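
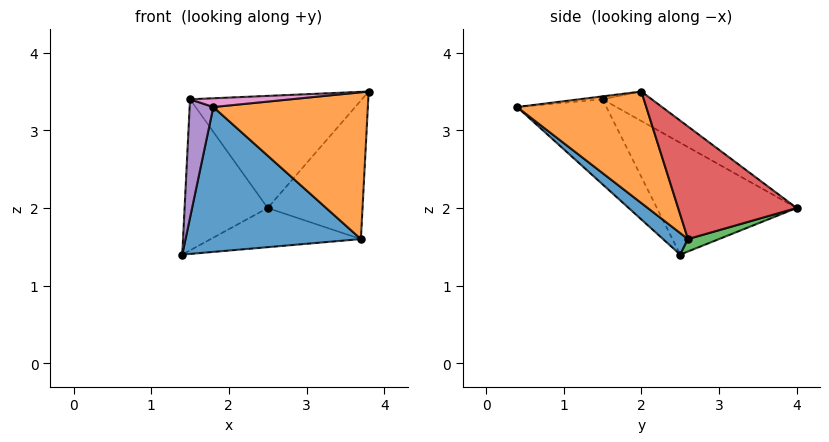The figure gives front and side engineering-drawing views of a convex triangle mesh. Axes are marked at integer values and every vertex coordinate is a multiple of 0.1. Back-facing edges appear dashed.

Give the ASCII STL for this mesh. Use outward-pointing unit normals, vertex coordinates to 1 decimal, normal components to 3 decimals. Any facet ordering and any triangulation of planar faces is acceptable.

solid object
 facet normal 0.094 -0.658 -0.747
  outer loop
   vertex 3.7 2.6 1.6
   vertex 1.8 0.4 3.3
   vertex 1.4 2.5 1.4
  endloop
 endfacet
 facet normal 0.618 -0.740 -0.266
  outer loop
   vertex 3.7 2.6 1.6
   vertex 3.8 2.0 3.5
   vertex 1.8 0.4 3.3
  endloop
 endfacet
 facet normal 0.068 0.327 -0.942
  outer loop
   vertex 3.7 2.6 1.6
   vertex 1.4 2.5 1.4
   vertex 2.5 4.0 2.0
  endloop
 endfacet
 facet normal 0.772 0.617 0.154
  outer loop
   vertex 3.7 2.6 1.6
   vertex 2.5 4.0 2.0
   vertex 3.8 2.0 3.5
  endloop
 endfacet
 facet normal -0.964 -0.256 -0.080
  outer loop
   vertex 1.5 1.5 3.4
   vertex 1.4 2.5 1.4
   vertex 1.8 0.4 3.3
  endloop
 endfacet
 facet normal -0.824 0.490 0.286
  outer loop
   vertex 1.5 1.5 3.4
   vertex 2.5 4.0 2.0
   vertex 1.4 2.5 1.4
  endloop
 endfacet
 facet normal -0.022 -0.097 0.995
  outer loop
   vertex 1.5 1.5 3.4
   vertex 1.8 0.4 3.3
   vertex 3.8 2.0 3.5
  endloop
 endfacet
 facet normal -0.151 0.528 0.835
  outer loop
   vertex 1.5 1.5 3.4
   vertex 3.8 2.0 3.5
   vertex 2.5 4.0 2.0
  endloop
 endfacet
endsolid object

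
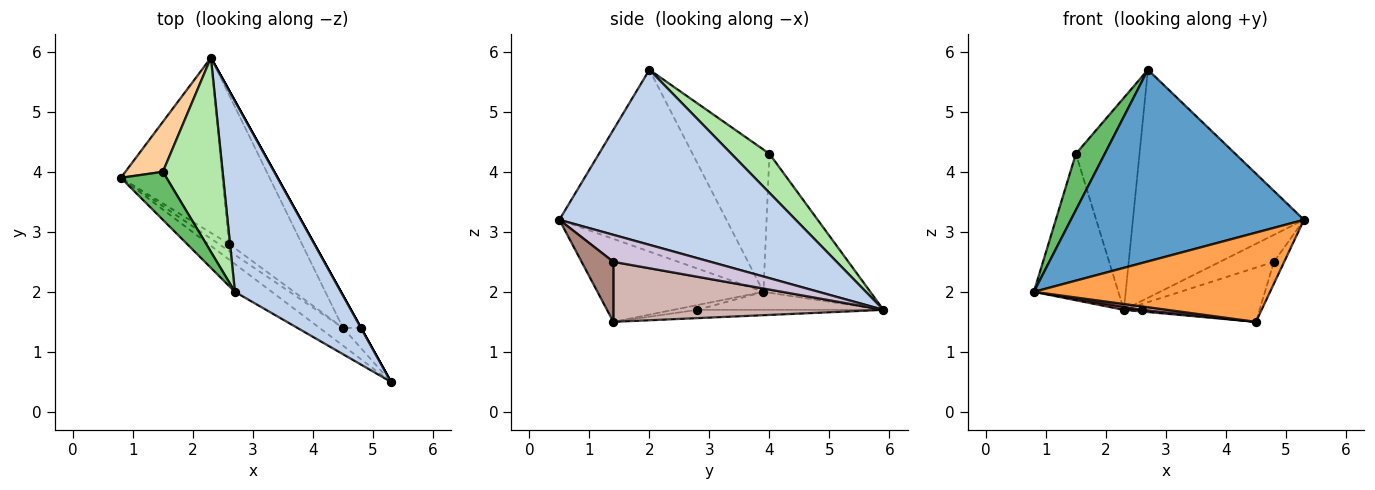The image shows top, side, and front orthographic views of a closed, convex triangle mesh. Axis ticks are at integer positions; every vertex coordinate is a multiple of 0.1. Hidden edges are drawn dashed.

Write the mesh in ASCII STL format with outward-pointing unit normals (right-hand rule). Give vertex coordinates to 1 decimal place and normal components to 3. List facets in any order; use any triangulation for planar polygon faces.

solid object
 facet normal -0.579 -0.807 -0.117
  outer loop
   vertex 2.7 2.0 5.7
   vertex 0.8 3.9 2.0
   vertex 5.3 0.5 3.2
  endloop
 endfacet
 facet normal 0.727 0.526 0.441
  outer loop
   vertex 2.7 2.0 5.7
   vertex 5.3 0.5 3.2
   vertex 2.3 5.9 1.7
  endloop
 endfacet
 facet normal -0.567 -0.808 -0.161
  outer loop
   vertex 4.5 1.4 1.5
   vertex 5.3 0.5 3.2
   vertex 0.8 3.9 2.0
  endloop
 endfacet
 facet normal -0.767 0.607 0.207
  outer loop
   vertex 1.5 4.0 4.3
   vertex 2.3 5.9 1.7
   vertex 0.8 3.9 2.0
  endloop
 endfacet
 facet normal -0.897 -0.337 0.288
  outer loop
   vertex 1.5 4.0 4.3
   vertex 0.8 3.9 2.0
   vertex 2.7 2.0 5.7
  endloop
 endfacet
 facet normal 0.404 0.675 0.617
  outer loop
   vertex 1.5 4.0 4.3
   vertex 2.7 2.0 5.7
   vertex 2.3 5.9 1.7
  endloop
 endfacet
 facet normal -0.174 -0.017 -0.985
  outer loop
   vertex 2.6 2.8 1.7
   vertex 0.8 3.9 2.0
   vertex 2.3 5.9 1.7
  endloop
 endfacet
 facet normal -0.386 -0.405 -0.829
  outer loop
   vertex 2.6 2.8 1.7
   vertex 4.5 1.4 1.5
   vertex 0.8 3.9 2.0
  endloop
 endfacet
 facet normal -0.113 -0.011 -0.994
  outer loop
   vertex 2.6 2.8 1.7
   vertex 2.3 5.9 1.7
   vertex 4.5 1.4 1.5
  endloop
 endfacet
 facet normal 0.874 0.486 0.000
  outer loop
   vertex 4.8 1.4 2.5
   vertex 2.3 5.9 1.7
   vertex 5.3 0.5 3.2
  endloop
 endfacet
 facet normal 0.915 0.295 -0.275
  outer loop
   vertex 4.8 1.4 2.5
   vertex 5.3 0.5 3.2
   vertex 4.5 1.4 1.5
  endloop
 endfacet
 facet normal 0.863 0.433 -0.259
  outer loop
   vertex 4.8 1.4 2.5
   vertex 4.5 1.4 1.5
   vertex 2.3 5.9 1.7
  endloop
 endfacet
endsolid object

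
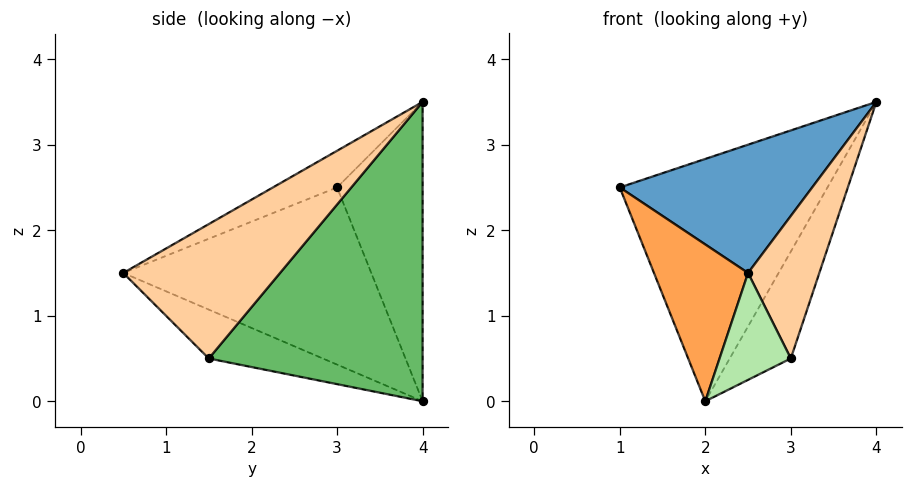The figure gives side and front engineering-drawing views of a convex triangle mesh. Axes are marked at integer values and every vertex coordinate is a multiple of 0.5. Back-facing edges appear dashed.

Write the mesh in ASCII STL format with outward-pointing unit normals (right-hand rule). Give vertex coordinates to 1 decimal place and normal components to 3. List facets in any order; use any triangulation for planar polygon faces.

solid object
 facet normal -0.147 -0.442 0.885
  outer loop
   vertex 2.5 0.5 1.5
   vertex 4.0 4.0 3.5
   vertex 1.0 3.0 2.5
  endloop
 endfacet
 facet normal -0.372 0.904 0.213
  outer loop
   vertex 2.0 4.0 0.0
   vertex 1.0 3.0 2.5
   vertex 4.0 4.0 3.5
  endloop
 endfacet
 facet normal -0.831 -0.315 -0.458
  outer loop
   vertex 2.0 4.0 0.0
   vertex 2.5 0.5 1.5
   vertex 1.0 3.0 2.5
  endloop
 endfacet
 facet normal 0.910 -0.413 0.041
  outer loop
   vertex 3.0 1.5 0.5
   vertex 4.0 4.0 3.5
   vertex 2.5 0.5 1.5
  endloop
 endfacet
 facet normal 0.843 0.241 -0.482
  outer loop
   vertex 3.0 1.5 0.5
   vertex 2.0 4.0 0.0
   vertex 4.0 4.0 3.5
  endloop
 endfacet
 facet normal -0.614 -0.383 -0.690
  outer loop
   vertex 3.0 1.5 0.5
   vertex 2.5 0.5 1.5
   vertex 2.0 4.0 0.0
  endloop
 endfacet
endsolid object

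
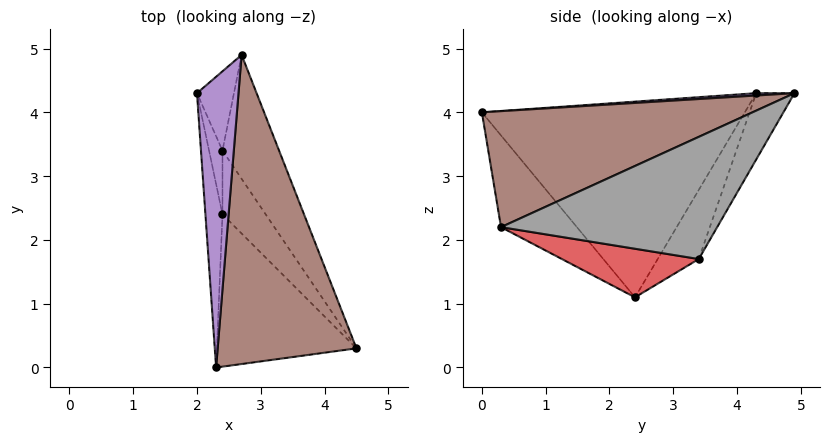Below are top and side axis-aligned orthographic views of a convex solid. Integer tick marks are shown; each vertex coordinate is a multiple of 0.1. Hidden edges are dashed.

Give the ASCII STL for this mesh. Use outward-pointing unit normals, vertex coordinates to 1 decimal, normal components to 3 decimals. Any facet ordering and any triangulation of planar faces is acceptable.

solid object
 facet normal -0.994 -0.063 -0.087
  outer loop
   vertex 2.4 2.4 1.1
   vertex 2.3 0.0 4.0
   vertex 2.0 4.3 4.3
  endloop
 endfacet
 facet normal -0.391 -0.702 -0.595
  outer loop
   vertex 2.4 2.4 1.1
   vertex 4.5 0.3 2.2
   vertex 2.3 0.0 4.0
  endloop
 endfacet
 facet normal -0.975 0.114 -0.189
  outer loop
   vertex 2.4 3.4 1.7
   vertex 2.4 2.4 1.1
   vertex 2.0 4.3 4.3
  endloop
 endfacet
 facet normal 0.694 0.370 -0.617
  outer loop
   vertex 2.4 3.4 1.7
   vertex 4.5 0.3 2.2
   vertex 2.4 2.4 1.1
  endloop
 endfacet
 facet normal 0.056 -0.066 0.996
  outer loop
   vertex 2.7 4.9 4.3
   vertex 2.0 4.3 4.3
   vertex 2.3 0.0 4.0
  endloop
 endfacet
 facet normal 0.638 -0.099 0.764
  outer loop
   vertex 2.7 4.9 4.3
   vertex 2.3 0.0 4.0
   vertex 4.5 0.3 2.2
  endloop
 endfacet
 facet normal -0.612 0.714 -0.341
  outer loop
   vertex 2.7 4.9 4.3
   vertex 2.4 3.4 1.7
   vertex 2.0 4.3 4.3
  endloop
 endfacet
 facet normal 0.796 0.480 -0.369
  outer loop
   vertex 2.7 4.9 4.3
   vertex 4.5 0.3 2.2
   vertex 2.4 3.4 1.7
  endloop
 endfacet
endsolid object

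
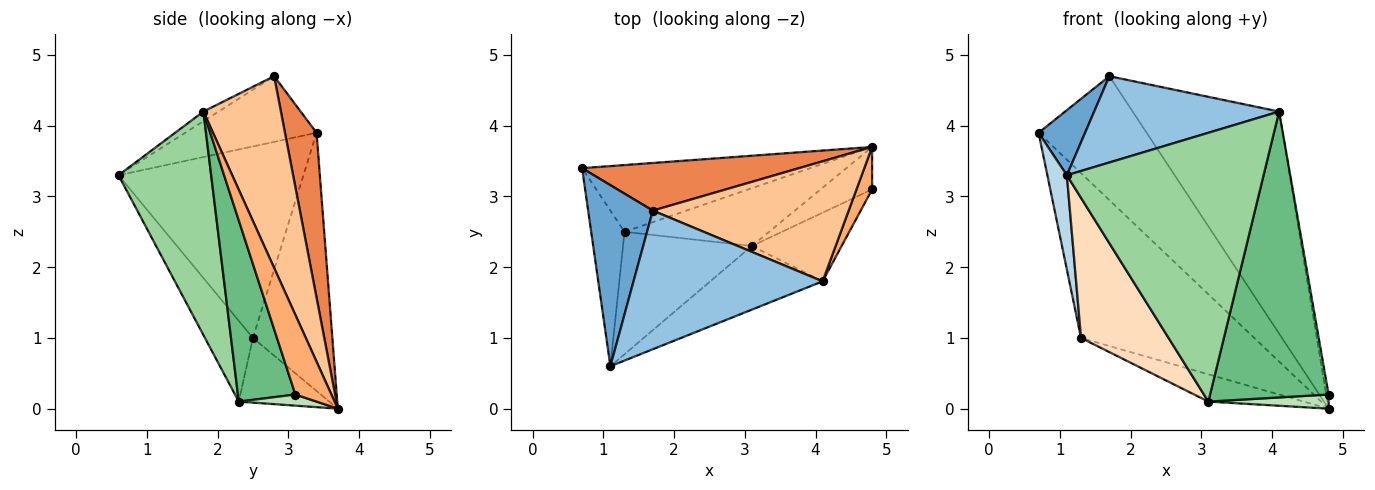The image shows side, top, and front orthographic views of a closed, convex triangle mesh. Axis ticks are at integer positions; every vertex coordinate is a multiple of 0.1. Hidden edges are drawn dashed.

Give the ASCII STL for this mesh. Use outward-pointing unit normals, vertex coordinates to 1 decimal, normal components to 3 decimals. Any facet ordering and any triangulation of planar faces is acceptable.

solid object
 facet normal -0.691 -0.244 0.680
  outer loop
   vertex 1.7 2.8 4.7
   vertex 0.7 3.4 3.9
   vertex 1.1 0.6 3.3
  endloop
 endfacet
 facet normal -0.043 -0.528 0.848
  outer loop
   vertex 4.1 1.8 4.2
   vertex 1.7 2.8 4.7
   vertex 1.1 0.6 3.3
  endloop
 endfacet
 facet normal -0.980 -0.103 -0.171
  outer loop
   vertex 1.3 2.5 1.0
   vertex 1.1 0.6 3.3
   vertex 0.7 3.4 3.9
  endloop
 endfacet
 facet normal -0.391 0.853 -0.346
  outer loop
   vertex 4.8 3.7 0.0
   vertex 1.3 2.5 1.0
   vertex 0.7 3.4 3.9
  endloop
 endfacet
 facet normal 0.263 0.900 0.346
  outer loop
   vertex 4.8 3.7 0.0
   vertex 0.7 3.4 3.9
   vertex 1.7 2.8 4.7
  endloop
 endfacet
 facet normal 0.979 0.064 0.192
  outer loop
   vertex 4.8 3.7 0.0
   vertex 4.1 1.8 4.2
   vertex 4.8 3.1 0.2
  endloop
 endfacet
 facet normal 0.422 0.797 0.431
  outer loop
   vertex 4.8 3.7 0.0
   vertex 1.7 2.8 4.7
   vertex 4.1 1.8 4.2
  endloop
 endfacet
 facet normal -0.381 -0.696 -0.608
  outer loop
   vertex 3.1 2.3 0.1
   vertex 1.1 0.6 3.3
   vertex 1.3 2.5 1.0
  endloop
 endfacet
 facet normal 0.426 -0.880 -0.211
  outer loop
   vertex 3.1 2.3 0.1
   vertex 4.8 3.1 0.2
   vertex 4.1 1.8 4.2
  endloop
 endfacet
 facet normal 0.417 -0.885 -0.210
  outer loop
   vertex 3.1 2.3 0.1
   vertex 4.1 1.8 4.2
   vertex 1.1 0.6 3.3
  endloop
 endfacet
 facet normal 0.200 -0.310 -0.929
  outer loop
   vertex 3.1 2.3 0.1
   vertex 4.8 3.7 0.0
   vertex 4.8 3.1 0.2
  endloop
 endfacet
 facet normal -0.375 0.396 -0.838
  outer loop
   vertex 3.1 2.3 0.1
   vertex 1.3 2.5 1.0
   vertex 4.8 3.7 0.0
  endloop
 endfacet
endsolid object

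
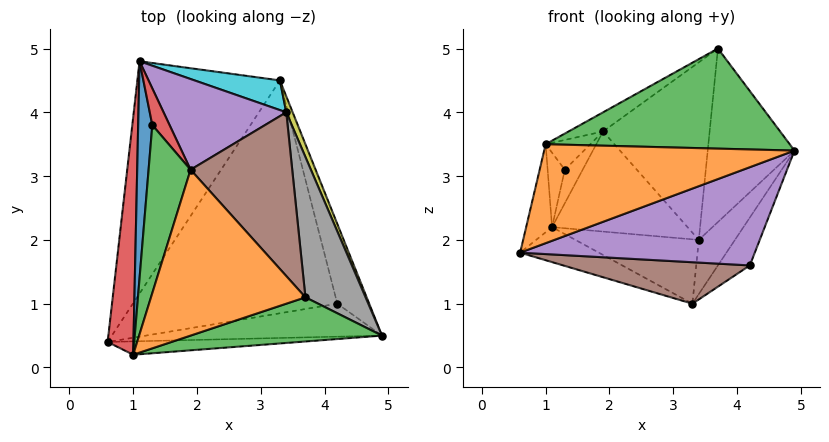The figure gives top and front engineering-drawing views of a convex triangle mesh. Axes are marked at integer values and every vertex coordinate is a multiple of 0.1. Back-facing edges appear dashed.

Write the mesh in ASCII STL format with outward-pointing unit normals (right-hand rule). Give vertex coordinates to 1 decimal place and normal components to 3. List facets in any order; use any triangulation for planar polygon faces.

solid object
 facet normal -0.461 0.132 -0.878
  outer loop
   vertex 3.3 4.5 1.0
   vertex 0.6 0.4 1.8
   vertex 1.1 4.8 2.2
  endloop
 endfacet
 facet normal 0.073 -0.988 -0.133
  outer loop
   vertex 1.0 0.2 3.5
   vertex 0.6 0.4 1.8
   vertex 4.9 0.5 3.4
  endloop
 endfacet
 facet normal 0.080 -0.912 0.402
  outer loop
   vertex 1.0 0.2 3.5
   vertex 4.9 0.5 3.4
   vertex 3.7 1.1 5.0
  endloop
 endfacet
 facet normal -0.967 0.088 0.238
  outer loop
   vertex 1.0 0.2 3.5
   vertex 1.1 4.8 2.2
   vertex 0.6 0.4 1.8
  endloop
 endfacet
 facet normal 0.139 -0.939 -0.315
  outer loop
   vertex 4.2 1.0 1.6
   vertex 4.9 0.5 3.4
   vertex 0.6 0.4 1.8
  endloop
 endfacet
 facet normal -0.025 -0.175 -0.984
  outer loop
   vertex 4.2 1.0 1.6
   vertex 0.6 0.4 1.8
   vertex 3.3 4.5 1.0
  endloop
 endfacet
 facet normal 0.932 0.186 -0.311
  outer loop
   vertex 4.2 1.0 1.6
   vertex 3.3 4.5 1.0
   vertex 4.9 0.5 3.4
  endloop
 endfacet
 facet normal 0.775 0.491 0.397
  outer loop
   vertex 3.4 4.0 2.0
   vertex 3.7 1.1 5.0
   vertex 4.9 0.5 3.4
  endloop
 endfacet
 facet normal 0.892 0.433 0.127
  outer loop
   vertex 3.4 4.0 2.0
   vertex 4.9 0.5 3.4
   vertex 3.3 4.5 1.0
  endloop
 endfacet
 facet normal 0.332 0.856 0.395
  outer loop
   vertex 3.4 4.0 2.0
   vertex 3.3 4.5 1.0
   vertex 1.1 4.8 2.2
  endloop
 endfacet
 facet normal -0.935 0.115 0.336
  outer loop
   vertex 1.3 3.8 3.1
   vertex 1.1 4.8 2.2
   vertex 1.0 0.2 3.5
  endloop
 endfacet
 facet normal -0.508 0.099 0.856
  outer loop
   vertex 1.9 3.1 3.7
   vertex 1.0 0.2 3.5
   vertex 3.7 1.1 5.0
  endloop
 endfacet
 facet normal -0.616 0.138 0.776
  outer loop
   vertex 1.9 3.1 3.7
   vertex 1.3 3.8 3.1
   vertex 1.0 0.2 3.5
  endloop
 endfacet
 facet normal 0.048 0.673 0.738
  outer loop
   vertex 1.9 3.1 3.7
   vertex 1.1 4.8 2.2
   vertex 1.3 3.8 3.1
  endloop
 endfacet
 facet normal 0.301 0.707 0.640
  outer loop
   vertex 1.9 3.1 3.7
   vertex 3.4 4.0 2.0
   vertex 1.1 4.8 2.2
  endloop
 endfacet
 facet normal 0.311 0.699 0.644
  outer loop
   vertex 1.9 3.1 3.7
   vertex 3.7 1.1 5.0
   vertex 3.4 4.0 2.0
  endloop
 endfacet
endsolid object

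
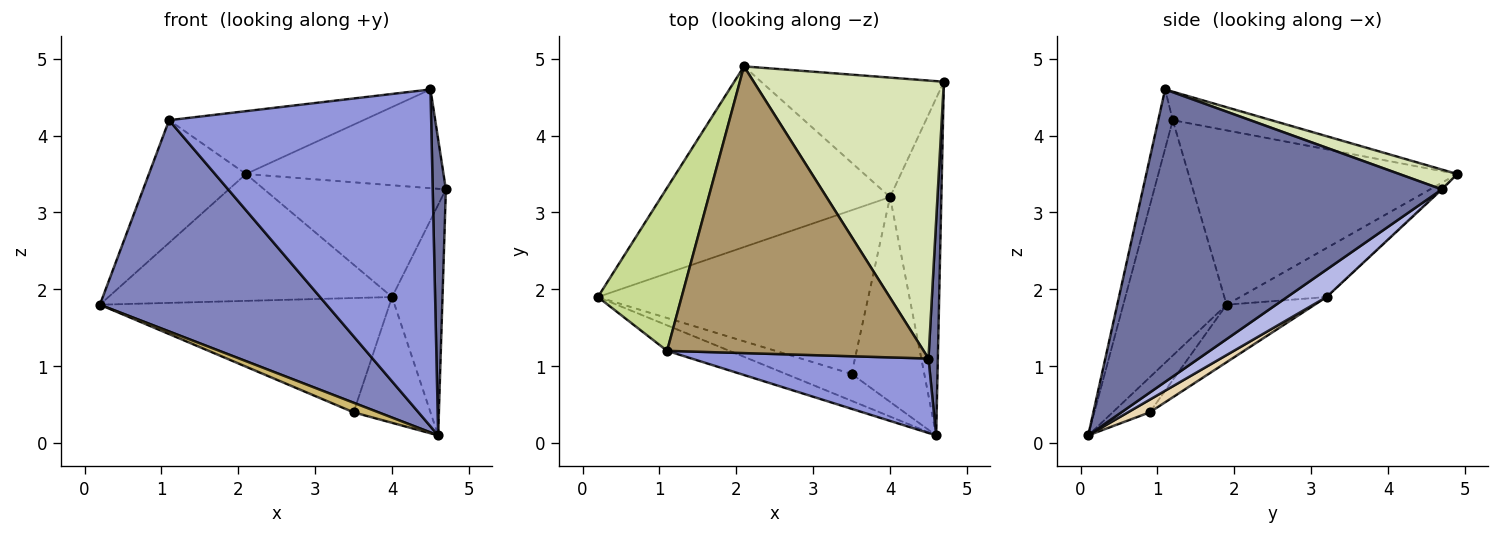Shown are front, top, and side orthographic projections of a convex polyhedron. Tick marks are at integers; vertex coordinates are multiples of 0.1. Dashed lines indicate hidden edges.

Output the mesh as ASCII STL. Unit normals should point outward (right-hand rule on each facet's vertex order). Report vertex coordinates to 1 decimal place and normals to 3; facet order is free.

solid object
 facet normal 0.999 -0.044 0.032
  outer loop
   vertex 4.5 1.1 4.6
   vertex 4.6 0.1 0.1
   vertex 4.7 4.7 3.3
  endloop
 endfacet
 facet normal -0.412 -0.905 -0.109
  outer loop
   vertex 1.1 1.2 4.2
   vertex 0.2 1.9 1.8
   vertex 4.6 0.1 0.1
  endloop
 endfacet
 facet normal -0.054 -0.975 0.215
  outer loop
   vertex 1.1 1.2 4.2
   vertex 4.6 0.1 0.1
   vertex 4.5 1.1 4.6
  endloop
 endfacet
 facet normal 0.403 0.517 -0.755
  outer loop
   vertex 4.0 3.2 1.9
   vertex 4.7 4.7 3.3
   vertex 4.6 0.1 0.1
  endloop
 endfacet
 facet normal -0.172 0.566 -0.806
  outer loop
   vertex 2.1 4.9 3.5
   vertex 4.0 3.2 1.9
   vertex 0.2 1.9 1.8
  endloop
 endfacet
 facet normal -0.004 0.683 -0.730
  outer loop
   vertex 2.1 4.9 3.5
   vertex 4.7 4.7 3.3
   vertex 4.0 3.2 1.9
  endloop
 endfacet
 facet normal -0.857 0.310 0.412
  outer loop
   vertex 2.1 4.9 3.5
   vertex 0.2 1.9 1.8
   vertex 1.1 1.2 4.2
  endloop
 endfacet
 facet normal 0.098 0.333 0.938
  outer loop
   vertex 2.1 4.9 3.5
   vertex 4.5 1.1 4.6
   vertex 4.7 4.7 3.3
  endloop
 endfacet
 facet normal -0.108 0.213 0.971
  outer loop
   vertex 2.1 4.9 3.5
   vertex 1.1 1.2 4.2
   vertex 4.5 1.1 4.6
  endloop
 endfacet
 facet normal -0.448 -0.301 -0.842
  outer loop
   vertex 3.5 0.9 0.4
   vertex 4.6 0.1 0.1
   vertex 0.2 1.9 1.8
  endloop
 endfacet
 facet normal -0.172 0.564 -0.808
  outer loop
   vertex 3.5 0.9 0.4
   vertex 0.2 1.9 1.8
   vertex 4.0 3.2 1.9
  endloop
 endfacet
 facet normal 0.147 0.518 -0.843
  outer loop
   vertex 3.5 0.9 0.4
   vertex 4.0 3.2 1.9
   vertex 4.6 0.1 0.1
  endloop
 endfacet
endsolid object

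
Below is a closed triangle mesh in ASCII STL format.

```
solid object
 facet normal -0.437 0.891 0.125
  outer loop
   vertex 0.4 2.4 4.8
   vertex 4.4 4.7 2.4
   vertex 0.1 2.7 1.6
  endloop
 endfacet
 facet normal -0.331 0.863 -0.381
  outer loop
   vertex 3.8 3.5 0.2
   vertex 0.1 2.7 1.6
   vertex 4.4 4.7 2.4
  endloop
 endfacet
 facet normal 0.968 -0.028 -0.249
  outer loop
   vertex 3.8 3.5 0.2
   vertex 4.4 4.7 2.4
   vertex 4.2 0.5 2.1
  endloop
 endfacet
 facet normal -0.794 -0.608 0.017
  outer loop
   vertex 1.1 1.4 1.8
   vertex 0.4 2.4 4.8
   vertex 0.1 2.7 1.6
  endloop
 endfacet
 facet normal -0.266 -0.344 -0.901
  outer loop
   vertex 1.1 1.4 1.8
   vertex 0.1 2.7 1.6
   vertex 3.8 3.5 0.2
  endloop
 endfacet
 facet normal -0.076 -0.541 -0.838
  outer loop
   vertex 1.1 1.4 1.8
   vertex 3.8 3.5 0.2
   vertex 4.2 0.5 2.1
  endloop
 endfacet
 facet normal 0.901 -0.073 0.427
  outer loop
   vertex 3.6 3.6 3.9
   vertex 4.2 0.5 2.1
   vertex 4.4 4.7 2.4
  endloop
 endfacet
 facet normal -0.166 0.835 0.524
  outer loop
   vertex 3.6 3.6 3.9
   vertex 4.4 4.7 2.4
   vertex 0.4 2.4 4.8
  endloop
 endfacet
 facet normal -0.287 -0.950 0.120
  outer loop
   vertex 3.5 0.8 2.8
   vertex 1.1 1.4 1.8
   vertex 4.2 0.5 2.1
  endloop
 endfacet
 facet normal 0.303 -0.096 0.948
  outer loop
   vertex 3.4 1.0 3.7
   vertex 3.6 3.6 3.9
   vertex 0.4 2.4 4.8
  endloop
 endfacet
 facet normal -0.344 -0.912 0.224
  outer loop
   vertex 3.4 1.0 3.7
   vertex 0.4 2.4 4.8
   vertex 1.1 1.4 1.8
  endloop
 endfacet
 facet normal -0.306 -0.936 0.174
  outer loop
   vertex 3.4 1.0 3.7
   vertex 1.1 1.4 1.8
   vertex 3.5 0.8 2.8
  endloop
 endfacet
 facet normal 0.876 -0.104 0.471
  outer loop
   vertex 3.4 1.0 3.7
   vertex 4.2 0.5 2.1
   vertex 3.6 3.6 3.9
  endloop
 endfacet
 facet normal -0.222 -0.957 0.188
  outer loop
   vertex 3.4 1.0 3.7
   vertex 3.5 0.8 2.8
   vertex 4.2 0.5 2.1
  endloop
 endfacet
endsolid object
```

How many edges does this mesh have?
21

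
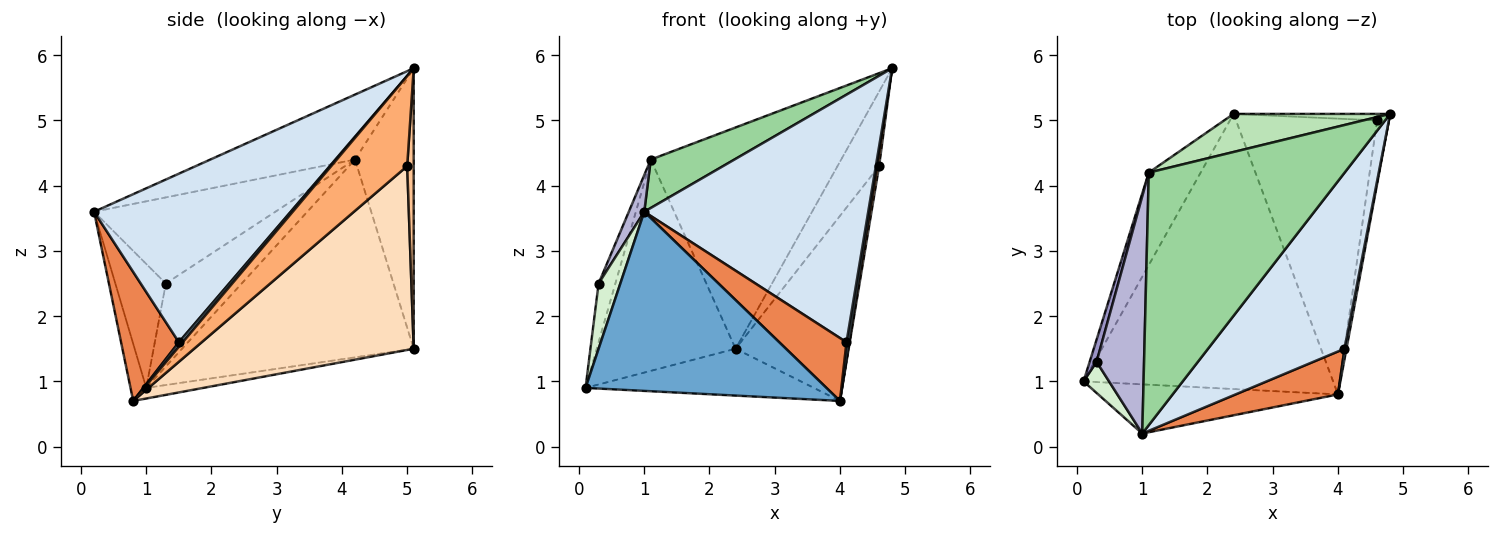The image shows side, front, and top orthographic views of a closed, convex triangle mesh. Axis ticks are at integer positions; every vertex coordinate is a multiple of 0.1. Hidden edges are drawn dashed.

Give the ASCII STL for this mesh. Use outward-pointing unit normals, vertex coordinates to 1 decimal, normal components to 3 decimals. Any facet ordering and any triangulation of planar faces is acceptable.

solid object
 facet normal -0.063 -0.962 -0.264
  outer loop
   vertex 1.0 0.2 3.6
   vertex 0.1 1.0 0.9
   vertex 4.0 0.8 0.7
  endloop
 endfacet
 facet normal -0.042 0.168 -0.985
  outer loop
   vertex 2.4 5.1 1.5
   vertex 4.0 0.8 0.7
   vertex 0.1 1.0 0.9
  endloop
 endfacet
 facet normal 0.772 -0.540 0.335
  outer loop
   vertex 4.1 1.5 1.6
   vertex 4.0 0.8 0.7
   vertex 4.8 5.1 5.8
  endloop
 endfacet
 facet normal 0.582 -0.663 0.471
  outer loop
   vertex 4.1 1.5 1.6
   vertex 4.8 5.1 5.8
   vertex 1.0 0.2 3.6
  endloop
 endfacet
 facet normal 0.579 -0.674 0.460
  outer loop
   vertex 4.1 1.5 1.6
   vertex 1.0 0.2 3.6
   vertex 4.0 0.8 0.7
  endloop
 endfacet
 facet normal 0.991 -0.030 -0.130
  outer loop
   vertex 4.6 5.0 4.3
   vertex 4.8 5.1 5.8
   vertex 4.0 0.8 0.7
  endloop
 endfacet
 facet normal 0.154 0.984 -0.086
  outer loop
   vertex 4.6 5.0 4.3
   vertex 2.4 5.1 1.5
   vertex 4.8 5.1 5.8
  endloop
 endfacet
 facet normal 0.734 0.378 -0.564
  outer loop
   vertex 4.6 5.0 4.3
   vertex 4.0 0.8 0.7
   vertex 2.4 5.1 1.5
  endloop
 endfacet
 facet normal -0.837 0.502 -0.219
  outer loop
   vertex 1.1 4.2 4.4
   vertex 2.4 5.1 1.5
   vertex 0.1 1.0 0.9
  endloop
 endfacet
 facet normal -0.310 -0.179 0.934
  outer loop
   vertex 1.1 4.2 4.4
   vertex 1.0 0.2 3.6
   vertex 4.8 5.1 5.8
  endloop
 endfacet
 facet normal -0.291 0.943 0.162
  outer loop
   vertex 1.1 4.2 4.4
   vertex 4.8 5.1 5.8
   vertex 2.4 5.1 1.5
  endloop
 endfacet
 facet normal -0.902 -0.389 0.186
  outer loop
   vertex 0.3 1.3 2.5
   vertex 0.1 1.0 0.9
   vertex 1.0 0.2 3.6
  endloop
 endfacet
 facet normal -0.973 0.215 0.081
  outer loop
   vertex 0.3 1.3 2.5
   vertex 1.1 4.2 4.4
   vertex 0.1 1.0 0.9
  endloop
 endfacet
 facet normal -0.873 -0.074 0.481
  outer loop
   vertex 0.3 1.3 2.5
   vertex 1.0 0.2 3.6
   vertex 1.1 4.2 4.4
  endloop
 endfacet
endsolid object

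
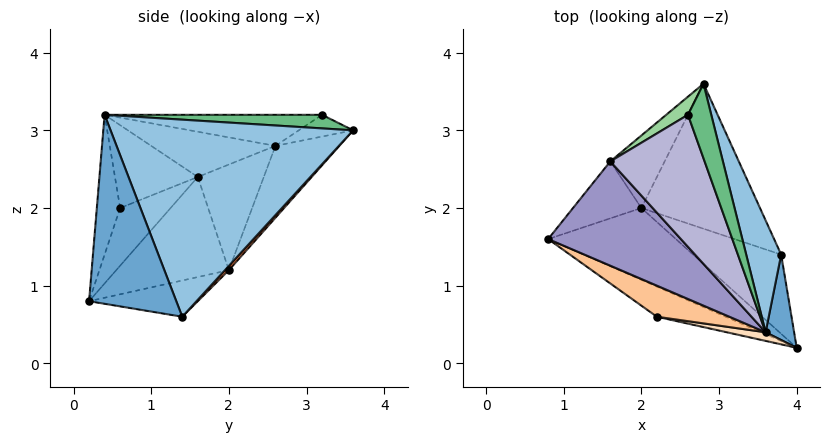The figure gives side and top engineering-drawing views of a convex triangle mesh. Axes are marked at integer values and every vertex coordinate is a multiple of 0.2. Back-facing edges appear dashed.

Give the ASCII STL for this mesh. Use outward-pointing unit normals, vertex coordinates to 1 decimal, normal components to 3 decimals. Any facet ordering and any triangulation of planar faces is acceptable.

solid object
 facet normal 0.972 0.186 0.146
  outer loop
   vertex 3.6 0.4 3.2
   vertex 4.0 0.2 0.8
   vertex 3.8 1.4 0.6
  endloop
 endfacet
 facet normal 0.954 0.249 0.169
  outer loop
   vertex 3.6 0.4 3.2
   vertex 3.8 1.4 0.6
   vertex 2.8 3.6 3.0
  endloop
 endfacet
 facet normal -0.549 -0.455 -0.701
  outer loop
   vertex 2.0 2.0 1.2
   vertex 4.0 0.2 0.8
   vertex 0.8 1.6 2.4
  endloop
 endfacet
 facet normal -0.372 -0.213 -0.904
  outer loop
   vertex 2.0 2.0 1.2
   vertex 3.8 1.4 0.6
   vertex 4.0 0.2 0.8
  endloop
 endfacet
 facet normal 0.024 0.742 -0.670
  outer loop
   vertex 2.0 2.0 1.2
   vertex 2.8 3.6 3.0
   vertex 3.8 1.4 0.6
  endloop
 endfacet
 facet normal -0.553 -0.510 -0.659
  outer loop
   vertex 2.2 0.6 2.0
   vertex 0.8 1.6 2.4
   vertex 4.0 0.2 0.8
  endloop
 endfacet
 facet normal -0.455 -0.796 0.398
  outer loop
   vertex 2.2 0.6 2.0
   vertex 3.6 0.4 3.2
   vertex 0.8 1.6 2.4
  endloop
 endfacet
 facet normal -0.184 -0.982 0.051
  outer loop
   vertex 2.2 0.6 2.0
   vertex 4.0 0.2 0.8
   vertex 3.6 0.4 3.2
  endloop
 endfacet
 facet normal 0.496 0.177 0.850
  outer loop
   vertex 2.6 3.2 3.2
   vertex 3.6 0.4 3.2
   vertex 2.8 3.6 3.0
  endloop
 endfacet
 facet normal -0.577 0.577 0.577
  outer loop
   vertex 1.6 2.6 2.8
   vertex 2.6 3.2 3.2
   vertex 2.8 3.6 3.0
  endloop
 endfacet
 facet normal -0.627 0.664 -0.406
  outer loop
   vertex 1.6 2.6 2.8
   vertex 2.0 2.0 1.2
   vertex 0.8 1.6 2.4
  endloop
 endfacet
 facet normal -0.542 0.733 -0.410
  outer loop
   vertex 1.6 2.6 2.8
   vertex 2.8 3.6 3.0
   vertex 2.0 2.0 1.2
  endloop
 endfacet
 facet normal -0.320 -0.120 0.940
  outer loop
   vertex 1.6 2.6 2.8
   vertex 0.8 1.6 2.4
   vertex 3.6 0.4 3.2
  endloop
 endfacet
 facet normal -0.311 -0.111 0.944
  outer loop
   vertex 1.6 2.6 2.8
   vertex 3.6 0.4 3.2
   vertex 2.6 3.2 3.2
  endloop
 endfacet
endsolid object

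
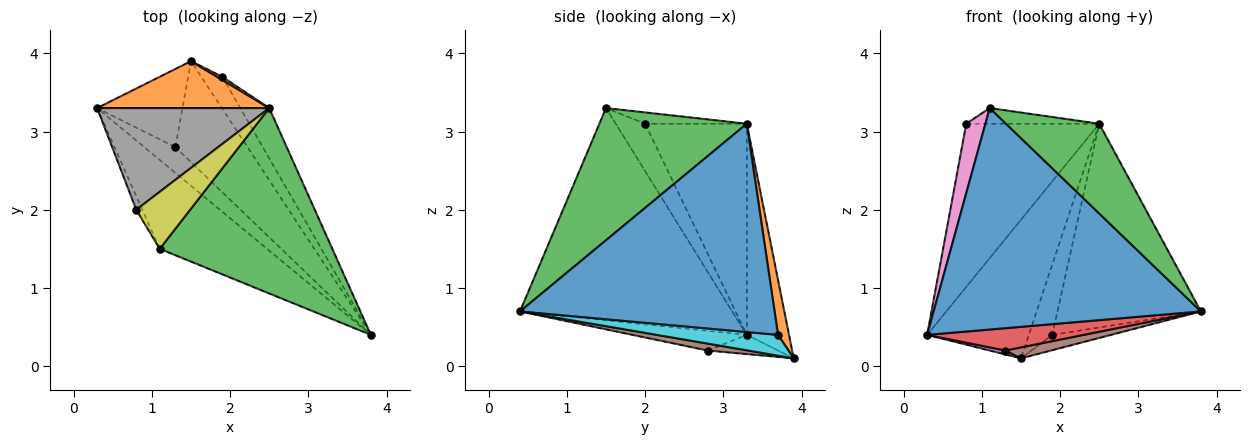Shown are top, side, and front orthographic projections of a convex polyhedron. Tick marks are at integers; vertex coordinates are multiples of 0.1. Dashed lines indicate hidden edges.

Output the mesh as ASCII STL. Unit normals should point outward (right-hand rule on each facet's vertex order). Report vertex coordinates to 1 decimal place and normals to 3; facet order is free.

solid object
 facet normal -0.593 -0.747 -0.300
  outer loop
   vertex 1.1 1.5 3.3
   vertex 0.3 3.3 0.4
   vertex 3.8 0.4 0.7
  endloop
 endfacet
 facet normal -0.366 0.881 0.298
  outer loop
   vertex 2.5 3.3 3.1
   vertex 1.5 3.9 0.1
   vertex 0.3 3.3 0.4
  endloop
 endfacet
 facet normal 0.567 -0.359 0.741
  outer loop
   vertex 2.5 3.3 3.1
   vertex 1.1 1.5 3.3
   vertex 3.8 0.4 0.7
  endloop
 endfacet
 facet normal -0.432 -0.592 -0.681
  outer loop
   vertex 1.3 2.8 0.2
   vertex 3.8 0.4 0.7
   vertex 0.3 3.3 0.4
  endloop
 endfacet
 facet normal -0.219 -0.049 -0.974
  outer loop
   vertex 1.3 2.8 0.2
   vertex 0.3 3.3 0.4
   vertex 1.5 3.9 0.1
  endloop
 endfacet
 facet normal 0.095 -0.107 -0.990
  outer loop
   vertex 1.3 2.8 0.2
   vertex 1.5 3.9 0.1
   vertex 3.8 0.4 0.7
  endloop
 endfacet
 facet normal -0.833 -0.543 -0.107
  outer loop
   vertex 0.8 2.0 3.1
   vertex 0.3 3.3 0.4
   vertex 1.1 1.5 3.3
  endloop
 endfacet
 facet normal -0.544 0.712 0.444
  outer loop
   vertex 0.8 2.0 3.1
   vertex 2.5 3.3 3.1
   vertex 0.3 3.3 0.4
  endloop
 endfacet
 facet normal -0.198 0.259 0.945
  outer loop
   vertex 0.8 2.0 3.1
   vertex 1.1 1.5 3.3
   vertex 2.5 3.3 3.1
  endloop
 endfacet
 facet normal 0.666 0.322 -0.673
  outer loop
   vertex 1.9 3.7 0.4
   vertex 3.8 0.4 0.7
   vertex 1.5 3.9 0.1
  endloop
 endfacet
 facet normal 0.865 0.487 -0.120
  outer loop
   vertex 1.9 3.7 0.4
   vertex 2.5 3.3 3.1
   vertex 3.8 0.4 0.7
  endloop
 endfacet
 facet normal 0.423 0.905 0.040
  outer loop
   vertex 1.9 3.7 0.4
   vertex 1.5 3.9 0.1
   vertex 2.5 3.3 3.1
  endloop
 endfacet
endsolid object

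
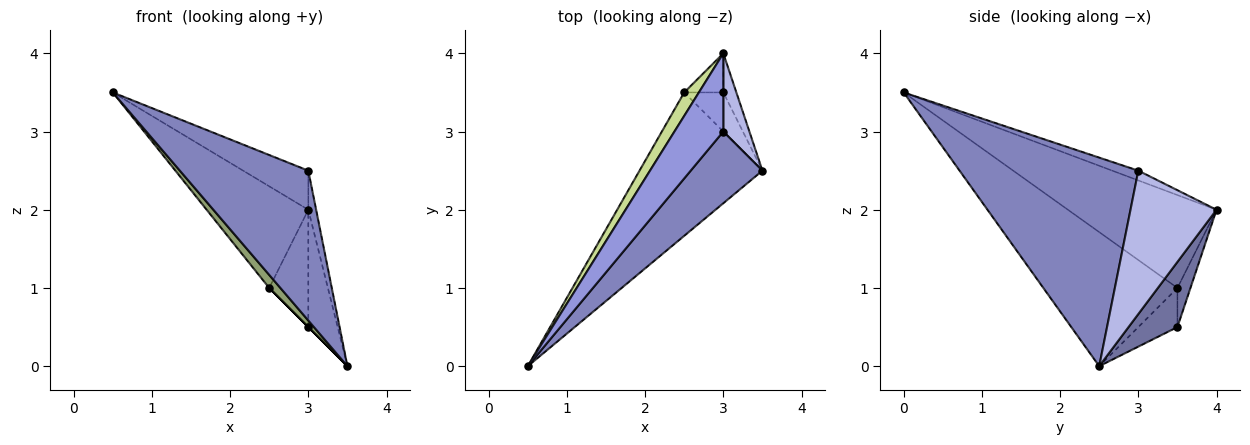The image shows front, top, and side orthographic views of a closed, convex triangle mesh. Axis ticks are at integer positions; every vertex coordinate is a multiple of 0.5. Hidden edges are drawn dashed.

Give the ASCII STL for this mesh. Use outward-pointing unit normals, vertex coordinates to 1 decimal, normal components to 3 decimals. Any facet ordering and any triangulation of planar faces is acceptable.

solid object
 facet normal 0.845 0.507 -0.169
  outer loop
   vertex 3.0 3.5 0.5
   vertex 3.0 4.0 2.0
   vertex 3.5 2.5 0.0
  endloop
 endfacet
 facet normal 0.782 -0.562 0.269
  outer loop
   vertex 3.0 3.0 2.5
   vertex 0.5 0.0 3.5
   vertex 3.5 2.5 0.0
  endloop
 endfacet
 facet normal -0.176 0.440 0.880
  outer loop
   vertex 3.0 3.0 2.5
   vertex 3.0 4.0 2.0
   vertex 0.5 0.0 3.5
  endloop
 endfacet
 facet normal 0.980 0.089 0.178
  outer loop
   vertex 3.0 3.0 2.5
   vertex 3.5 2.5 0.0
   vertex 3.0 4.0 2.0
  endloop
 endfacet
 facet normal -0.736 -0.061 -0.674
  outer loop
   vertex 2.5 3.5 1.0
   vertex 3.5 2.5 0.0
   vertex 0.5 0.0 3.5
  endloop
 endfacet
 facet normal -0.707 0.000 -0.707
  outer loop
   vertex 2.5 3.5 1.0
   vertex 3.0 3.5 0.5
   vertex 3.5 2.5 0.0
  endloop
 endfacet
 facet normal -0.818 0.560 0.129
  outer loop
   vertex 2.5 3.5 1.0
   vertex 0.5 0.0 3.5
   vertex 3.0 4.0 2.0
  endloop
 endfacet
 facet normal -0.302 0.905 -0.302
  outer loop
   vertex 2.5 3.5 1.0
   vertex 3.0 4.0 2.0
   vertex 3.0 3.5 0.5
  endloop
 endfacet
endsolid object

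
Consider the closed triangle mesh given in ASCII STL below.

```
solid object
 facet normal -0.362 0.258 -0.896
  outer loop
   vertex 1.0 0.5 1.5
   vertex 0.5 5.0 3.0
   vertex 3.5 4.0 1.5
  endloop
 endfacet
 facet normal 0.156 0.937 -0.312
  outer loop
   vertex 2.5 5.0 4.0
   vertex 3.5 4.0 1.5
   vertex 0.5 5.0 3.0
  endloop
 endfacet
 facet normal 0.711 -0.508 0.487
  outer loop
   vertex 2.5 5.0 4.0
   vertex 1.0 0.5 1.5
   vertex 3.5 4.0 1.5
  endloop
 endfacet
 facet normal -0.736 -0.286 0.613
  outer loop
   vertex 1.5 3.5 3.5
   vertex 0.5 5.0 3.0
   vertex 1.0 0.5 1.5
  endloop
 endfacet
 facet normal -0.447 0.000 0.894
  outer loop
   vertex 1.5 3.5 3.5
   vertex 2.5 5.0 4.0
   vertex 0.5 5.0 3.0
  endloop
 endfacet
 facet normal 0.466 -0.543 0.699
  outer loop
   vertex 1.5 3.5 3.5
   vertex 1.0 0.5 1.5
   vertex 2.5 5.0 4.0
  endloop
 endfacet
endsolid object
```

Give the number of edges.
9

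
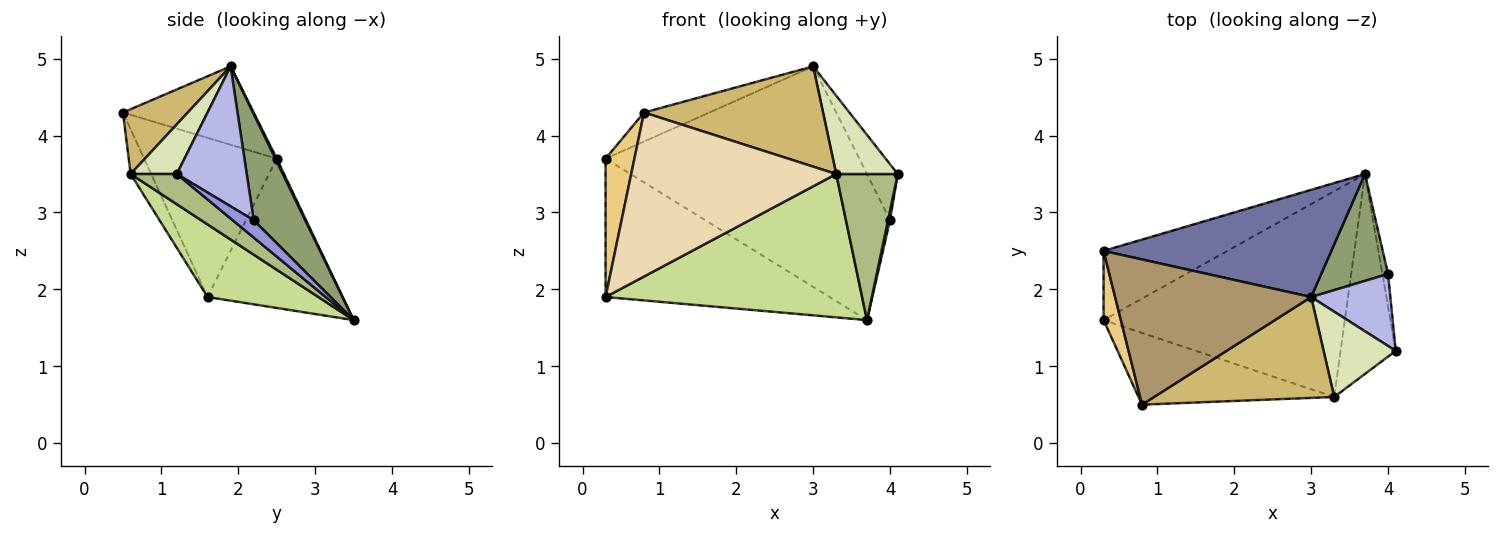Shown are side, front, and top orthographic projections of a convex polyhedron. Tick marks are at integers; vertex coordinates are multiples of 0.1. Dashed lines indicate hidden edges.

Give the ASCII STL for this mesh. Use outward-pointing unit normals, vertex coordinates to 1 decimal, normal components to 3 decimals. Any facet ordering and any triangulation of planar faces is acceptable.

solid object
 facet normal 0.006 0.899 0.437
  outer loop
   vertex 3.0 1.9 4.9
   vertex 3.7 3.5 1.6
   vertex 0.3 2.5 3.7
  endloop
 endfacet
 facet normal -0.475 0.787 -0.394
  outer loop
   vertex 0.3 1.6 1.9
   vertex 0.3 2.5 3.7
   vertex 3.7 3.5 1.6
  endloop
 endfacet
 facet normal 0.947 -0.091 -0.309
  outer loop
   vertex 4.0 2.2 2.9
   vertex 4.1 1.2 3.5
   vertex 3.7 3.5 1.6
  endloop
 endfacet
 facet normal 0.813 0.357 0.460
  outer loop
   vertex 4.0 2.2 2.9
   vertex 3.0 1.9 4.9
   vertex 4.1 1.2 3.5
  endloop
 endfacet
 facet normal 0.684 0.588 0.430
  outer loop
   vertex 4.0 2.2 2.9
   vertex 3.7 3.5 1.6
   vertex 3.0 1.9 4.9
  endloop
 endfacet
 facet normal 0.405 -0.540 -0.738
  outer loop
   vertex 3.3 0.6 3.5
   vertex 3.7 3.5 1.6
   vertex 4.1 1.2 3.5
  endloop
 endfacet
 facet normal 0.240 -0.555 -0.797
  outer loop
   vertex 3.3 0.6 3.5
   vertex 0.3 1.6 1.9
   vertex 3.7 3.5 1.6
  endloop
 endfacet
 facet normal 0.452 -0.603 0.657
  outer loop
   vertex 3.3 0.6 3.5
   vertex 4.1 1.2 3.5
   vertex 3.0 1.9 4.9
  endloop
 endfacet
 facet normal -0.365 0.183 0.913
  outer loop
   vertex 0.8 0.5 4.3
   vertex 3.0 1.9 4.9
   vertex 0.3 2.5 3.7
  endloop
 endfacet
 facet normal 0.247 -0.683 0.687
  outer loop
   vertex 0.8 0.5 4.3
   vertex 3.3 0.6 3.5
   vertex 3.0 1.9 4.9
  endloop
 endfacet
 facet normal -0.972 -0.211 0.106
  outer loop
   vertex 0.8 0.5 4.3
   vertex 0.3 2.5 3.7
   vertex 0.3 1.6 1.9
  endloop
 endfacet
 facet normal -0.091 -0.912 -0.399
  outer loop
   vertex 0.8 0.5 4.3
   vertex 0.3 1.6 1.9
   vertex 3.3 0.6 3.5
  endloop
 endfacet
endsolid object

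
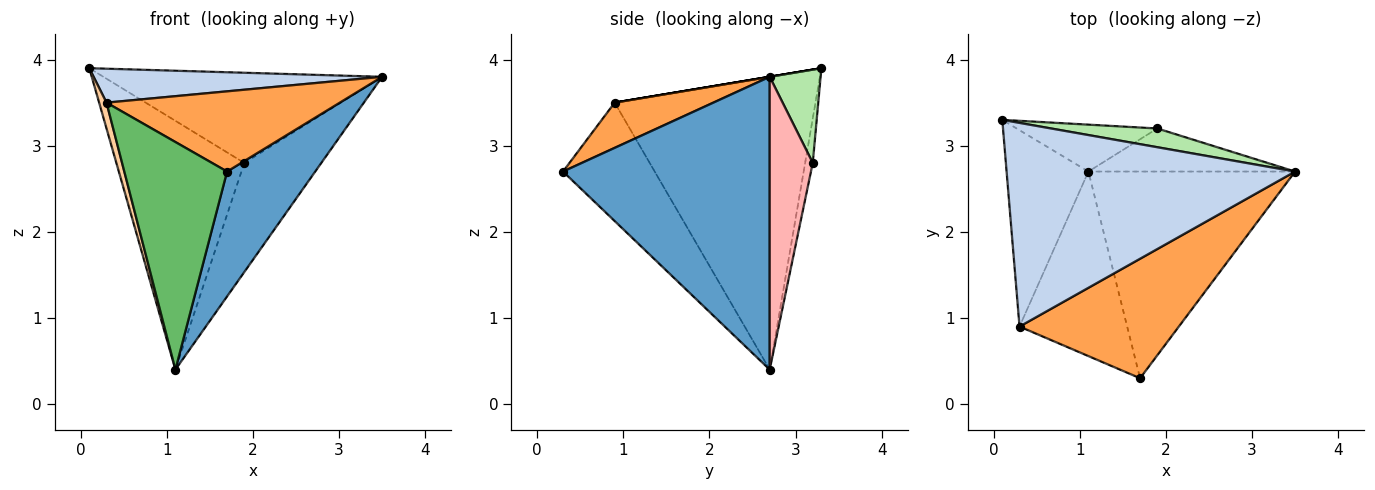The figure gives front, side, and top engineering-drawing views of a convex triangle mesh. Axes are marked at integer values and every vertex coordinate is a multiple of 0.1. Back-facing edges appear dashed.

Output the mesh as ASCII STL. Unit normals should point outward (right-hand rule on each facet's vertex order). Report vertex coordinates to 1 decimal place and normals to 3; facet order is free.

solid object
 facet normal 0.771 -0.329 -0.545
  outer loop
   vertex 1.1 2.7 0.4
   vertex 3.5 2.7 3.8
   vertex 1.7 0.3 2.7
  endloop
 endfacet
 facet normal 0.000 -0.164 0.986
  outer loop
   vertex 0.3 0.9 3.5
   vertex 3.5 2.7 3.8
   vertex 0.1 3.3 3.9
  endloop
 endfacet
 facet normal 0.229 -0.542 0.808
  outer loop
   vertex 0.3 0.9 3.5
   vertex 1.7 0.3 2.7
   vertex 3.5 2.7 3.8
  endloop
 endfacet
 facet normal -0.963 -0.035 -0.269
  outer loop
   vertex 0.3 0.9 3.5
   vertex 0.1 3.3 3.9
   vertex 1.1 2.7 0.4
  endloop
 endfacet
 facet normal -0.569 -0.639 -0.518
  outer loop
   vertex 0.3 0.9 3.5
   vertex 1.1 2.7 0.4
   vertex 1.7 0.3 2.7
  endloop
 endfacet
 facet normal 0.176 0.964 0.200
  outer loop
   vertex 1.9 3.2 2.8
   vertex 0.1 3.3 3.9
   vertex 3.5 2.7 3.8
  endloop
 endfacet
 facet normal -0.058 0.981 -0.185
  outer loop
   vertex 1.9 3.2 2.8
   vertex 1.1 2.7 0.4
   vertex 0.1 3.3 3.9
  endloop
 endfacet
 facet normal 0.461 0.825 -0.326
  outer loop
   vertex 1.9 3.2 2.8
   vertex 3.5 2.7 3.8
   vertex 1.1 2.7 0.4
  endloop
 endfacet
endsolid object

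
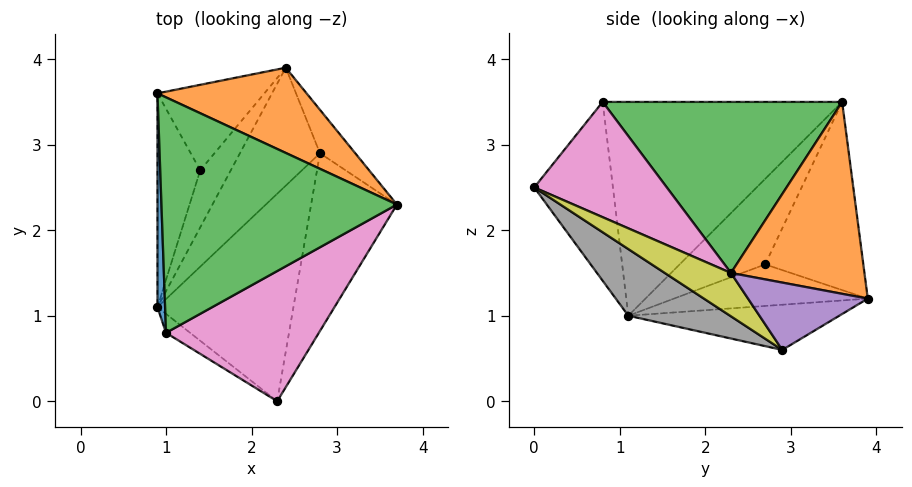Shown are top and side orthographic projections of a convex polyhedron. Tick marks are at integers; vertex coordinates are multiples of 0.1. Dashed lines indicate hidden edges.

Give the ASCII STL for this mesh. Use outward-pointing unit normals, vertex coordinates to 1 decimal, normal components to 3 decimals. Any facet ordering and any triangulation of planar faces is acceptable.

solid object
 facet normal -0.999 -0.036 0.036
  outer loop
   vertex 0.9 3.6 3.5
   vertex 0.9 1.1 1.0
   vertex 1.0 0.8 3.5
  endloop
 endfacet
 facet normal 0.630 0.603 0.489
  outer loop
   vertex 0.9 3.6 3.5
   vertex 3.7 2.3 1.5
   vertex 2.4 3.9 1.2
  endloop
 endfacet
 facet normal 0.588 0.021 0.809
  outer loop
   vertex 0.9 3.6 3.5
   vertex 1.0 0.8 3.5
   vertex 3.7 2.3 1.5
  endloop
 endfacet
 facet normal -0.468 0.310 -0.828
  outer loop
   vertex 2.8 2.9 0.6
   vertex 0.9 1.1 1.0
   vertex 2.4 3.9 1.2
  endloop
 endfacet
 facet normal 0.749 0.535 -0.392
  outer loop
   vertex 2.8 2.9 0.6
   vertex 2.4 3.9 1.2
   vertex 3.7 2.3 1.5
  endloop
 endfacet
 facet normal -0.564 -0.822 -0.076
  outer loop
   vertex 2.3 0.0 2.5
   vertex 1.0 0.8 3.5
   vertex 0.9 1.1 1.0
  endloop
 endfacet
 facet normal 0.602 -0.019 0.798
  outer loop
   vertex 2.3 0.0 2.5
   vertex 3.7 2.3 1.5
   vertex 1.0 0.8 3.5
  endloop
 endfacet
 facet normal 0.367 -0.553 -0.748
  outer loop
   vertex 2.3 0.0 2.5
   vertex 0.9 1.1 1.0
   vertex 2.8 2.9 0.6
  endloop
 endfacet
 facet normal 0.376 -0.552 -0.744
  outer loop
   vertex 2.3 0.0 2.5
   vertex 2.8 2.9 0.6
   vertex 3.7 2.3 1.5
  endloop
 endfacet
 facet normal -0.728 0.428 -0.535
  outer loop
   vertex 1.4 2.7 1.6
   vertex 2.4 3.9 1.2
   vertex 0.9 1.1 1.0
  endloop
 endfacet
 facet normal -0.816 0.408 -0.408
  outer loop
   vertex 1.4 2.7 1.6
   vertex 0.9 1.1 1.0
   vertex 0.9 3.6 3.5
  endloop
 endfacet
 facet normal -0.759 0.489 -0.431
  outer loop
   vertex 1.4 2.7 1.6
   vertex 0.9 3.6 3.5
   vertex 2.4 3.9 1.2
  endloop
 endfacet
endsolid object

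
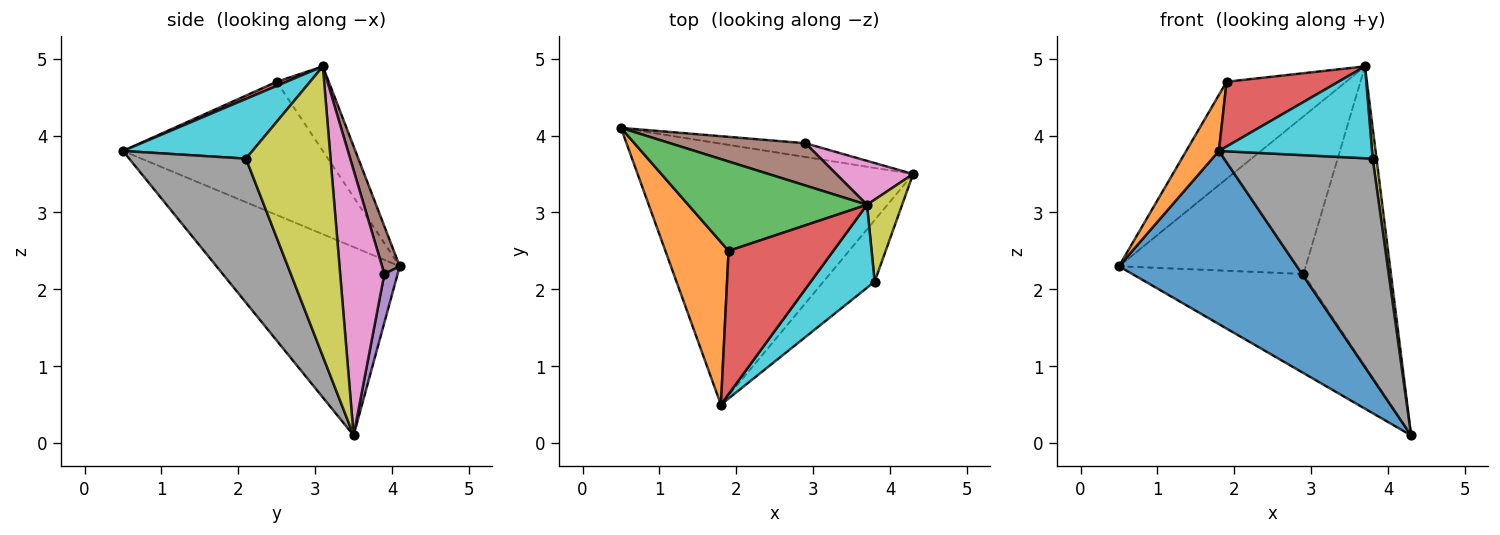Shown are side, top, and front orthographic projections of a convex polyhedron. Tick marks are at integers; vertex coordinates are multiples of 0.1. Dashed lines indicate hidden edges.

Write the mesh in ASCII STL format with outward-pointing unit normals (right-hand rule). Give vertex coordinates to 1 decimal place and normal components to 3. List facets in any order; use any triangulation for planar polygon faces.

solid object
 facet normal -0.495 -0.480 -0.724
  outer loop
   vertex 1.8 0.5 3.8
   vertex 0.5 4.1 2.3
   vertex 4.3 3.5 0.1
  endloop
 endfacet
 facet normal -0.894 -0.146 0.424
  outer loop
   vertex 1.9 2.5 4.7
   vertex 0.5 4.1 2.3
   vertex 1.8 0.5 3.8
  endloop
 endfacet
 facet normal -0.305 0.701 0.645
  outer loop
   vertex 1.9 2.5 4.7
   vertex 3.7 3.1 4.9
   vertex 0.5 4.1 2.3
  endloop
 endfacet
 facet normal 0.036 -0.412 0.911
  outer loop
   vertex 1.9 2.5 4.7
   vertex 1.8 0.5 3.8
   vertex 3.7 3.1 4.9
  endloop
 endfacet
 facet normal 0.077 0.988 -0.137
  outer loop
   vertex 2.9 3.9 2.2
   vertex 4.3 3.5 0.1
   vertex 0.5 4.1 2.3
  endloop
 endfacet
 facet normal 0.091 0.962 0.258
  outer loop
   vertex 2.9 3.9 2.2
   vertex 0.5 4.1 2.3
   vertex 3.7 3.1 4.9
  endloop
 endfacet
 facet normal 0.447 0.885 0.130
  outer loop
   vertex 2.9 3.9 2.2
   vertex 3.7 3.1 4.9
   vertex 4.3 3.5 0.1
  endloop
 endfacet
 facet normal 0.604 -0.768 -0.215
  outer loop
   vertex 3.8 2.1 3.7
   vertex 1.8 0.5 3.8
   vertex 4.3 3.5 0.1
  endloop
 endfacet
 facet normal 0.992 -0.045 0.120
  outer loop
   vertex 3.8 2.1 3.7
   vertex 4.3 3.5 0.1
   vertex 3.7 3.1 4.9
  endloop
 endfacet
 facet normal 0.531 -0.629 0.568
  outer loop
   vertex 3.8 2.1 3.7
   vertex 3.7 3.1 4.9
   vertex 1.8 0.5 3.8
  endloop
 endfacet
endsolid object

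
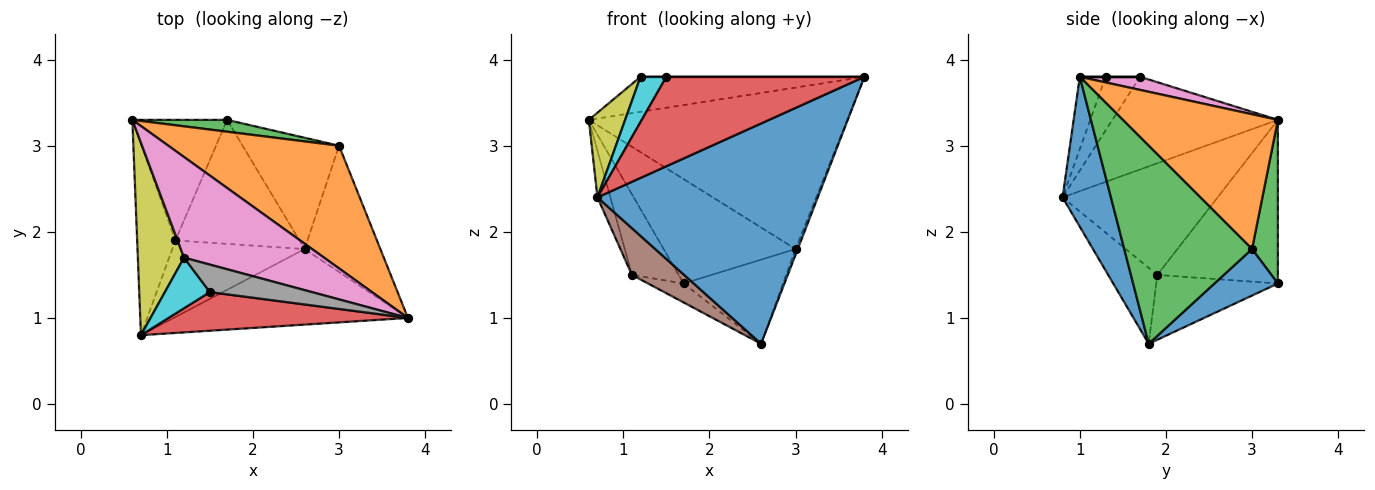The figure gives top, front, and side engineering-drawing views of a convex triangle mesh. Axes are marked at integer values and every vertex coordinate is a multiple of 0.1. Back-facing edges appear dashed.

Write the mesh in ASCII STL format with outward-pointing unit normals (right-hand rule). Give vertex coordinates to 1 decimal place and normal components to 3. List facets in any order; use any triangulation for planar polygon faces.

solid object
 facet normal 0.203 -0.926 -0.318
  outer loop
   vertex 2.6 1.8 0.7
   vertex 3.8 1.0 3.8
   vertex 0.7 0.8 2.4
  endloop
 endfacet
 facet normal 0.431 0.718 0.546
  outer loop
   vertex 3.0 3.0 1.8
   vertex 0.6 3.3 3.3
   vertex 3.8 1.0 3.8
  endloop
 endfacet
 facet normal 0.934 0.016 -0.357
  outer loop
   vertex 3.0 3.0 1.8
   vertex 3.8 1.0 3.8
   vertex 2.6 1.8 0.7
  endloop
 endfacet
 facet normal -0.119 -0.912 0.394
  outer loop
   vertex 1.5 1.3 3.8
   vertex 0.7 0.8 2.4
   vertex 3.8 1.0 3.8
  endloop
 endfacet
 facet normal -0.943 0.079 -0.323
  outer loop
   vertex 1.1 1.9 1.5
   vertex 0.7 0.8 2.4
   vertex 0.6 3.3 3.3
  endloop
 endfacet
 facet normal -0.440 -0.467 -0.767
  outer loop
   vertex 1.1 1.9 1.5
   vertex 2.6 1.8 0.7
   vertex 0.7 0.8 2.4
  endloop
 endfacet
 facet normal 0.088 0.327 0.941
  outer loop
   vertex 1.2 1.7 3.8
   vertex 3.8 1.0 3.8
   vertex 0.6 3.3 3.3
  endloop
 endfacet
 facet normal 0.000 0.000 1.000
  outer loop
   vertex 1.2 1.7 3.8
   vertex 1.5 1.3 3.8
   vertex 3.8 1.0 3.8
  endloop
 endfacet
 facet normal -0.878 -0.193 0.438
  outer loop
   vertex 1.2 1.7 3.8
   vertex 0.6 3.3 3.3
   vertex 0.7 0.8 2.4
  endloop
 endfacet
 facet normal -0.664 -0.498 0.557
  outer loop
   vertex 1.2 1.7 3.8
   vertex 0.7 0.8 2.4
   vertex 1.5 1.3 3.8
  endloop
 endfacet
 facet normal 0.359 0.563 -0.745
  outer loop
   vertex 1.7 3.3 1.4
   vertex 3.0 3.0 1.8
   vertex 2.6 1.8 0.7
  endloop
 endfacet
 facet normal -0.459 0.134 -0.878
  outer loop
   vertex 1.7 3.3 1.4
   vertex 2.6 1.8 0.7
   vertex 1.1 1.9 1.5
  endloop
 endfacet
 facet normal 0.191 0.975 0.111
  outer loop
   vertex 1.7 3.3 1.4
   vertex 0.6 3.3 3.3
   vertex 3.0 3.0 1.8
  endloop
 endfacet
 facet normal -0.821 0.318 -0.475
  outer loop
   vertex 1.7 3.3 1.4
   vertex 1.1 1.9 1.5
   vertex 0.6 3.3 3.3
  endloop
 endfacet
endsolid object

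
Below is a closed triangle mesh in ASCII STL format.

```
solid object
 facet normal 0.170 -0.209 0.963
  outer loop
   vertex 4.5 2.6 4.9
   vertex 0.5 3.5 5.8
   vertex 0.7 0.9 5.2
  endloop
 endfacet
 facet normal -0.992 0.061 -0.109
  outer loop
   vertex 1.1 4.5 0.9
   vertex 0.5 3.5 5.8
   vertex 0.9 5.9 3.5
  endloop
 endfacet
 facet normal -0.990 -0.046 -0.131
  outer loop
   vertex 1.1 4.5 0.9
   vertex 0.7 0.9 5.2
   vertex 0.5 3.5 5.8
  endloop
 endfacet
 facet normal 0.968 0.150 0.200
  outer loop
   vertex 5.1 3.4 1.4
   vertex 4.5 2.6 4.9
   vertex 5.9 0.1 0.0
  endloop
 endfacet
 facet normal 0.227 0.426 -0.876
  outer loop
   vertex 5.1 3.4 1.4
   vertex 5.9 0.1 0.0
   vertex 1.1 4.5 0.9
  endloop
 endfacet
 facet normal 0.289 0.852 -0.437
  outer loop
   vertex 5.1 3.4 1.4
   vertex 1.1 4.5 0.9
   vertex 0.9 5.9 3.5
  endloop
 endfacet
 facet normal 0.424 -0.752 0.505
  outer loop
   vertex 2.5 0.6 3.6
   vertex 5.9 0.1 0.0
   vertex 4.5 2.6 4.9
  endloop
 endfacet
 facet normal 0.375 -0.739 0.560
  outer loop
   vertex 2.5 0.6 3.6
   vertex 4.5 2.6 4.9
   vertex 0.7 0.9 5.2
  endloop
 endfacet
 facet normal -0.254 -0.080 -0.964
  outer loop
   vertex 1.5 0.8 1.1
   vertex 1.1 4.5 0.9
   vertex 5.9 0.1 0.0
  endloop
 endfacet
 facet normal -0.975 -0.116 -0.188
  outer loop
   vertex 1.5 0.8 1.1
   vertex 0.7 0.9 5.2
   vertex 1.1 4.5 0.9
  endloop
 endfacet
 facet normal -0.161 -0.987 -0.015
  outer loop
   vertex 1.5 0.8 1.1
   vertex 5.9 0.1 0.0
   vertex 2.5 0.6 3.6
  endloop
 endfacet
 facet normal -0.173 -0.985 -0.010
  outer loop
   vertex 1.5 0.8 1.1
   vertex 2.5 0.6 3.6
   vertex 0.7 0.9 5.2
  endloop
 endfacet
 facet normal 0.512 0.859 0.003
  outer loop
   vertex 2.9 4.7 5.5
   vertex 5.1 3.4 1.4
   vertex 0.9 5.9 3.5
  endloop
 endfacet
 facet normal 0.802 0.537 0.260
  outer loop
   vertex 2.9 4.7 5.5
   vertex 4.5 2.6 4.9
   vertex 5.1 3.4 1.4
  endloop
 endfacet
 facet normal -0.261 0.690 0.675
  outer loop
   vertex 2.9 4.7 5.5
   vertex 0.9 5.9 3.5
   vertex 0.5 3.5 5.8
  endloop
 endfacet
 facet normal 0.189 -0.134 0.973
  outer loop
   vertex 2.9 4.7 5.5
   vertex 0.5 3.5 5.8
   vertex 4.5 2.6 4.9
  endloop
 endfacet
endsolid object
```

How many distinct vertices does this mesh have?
10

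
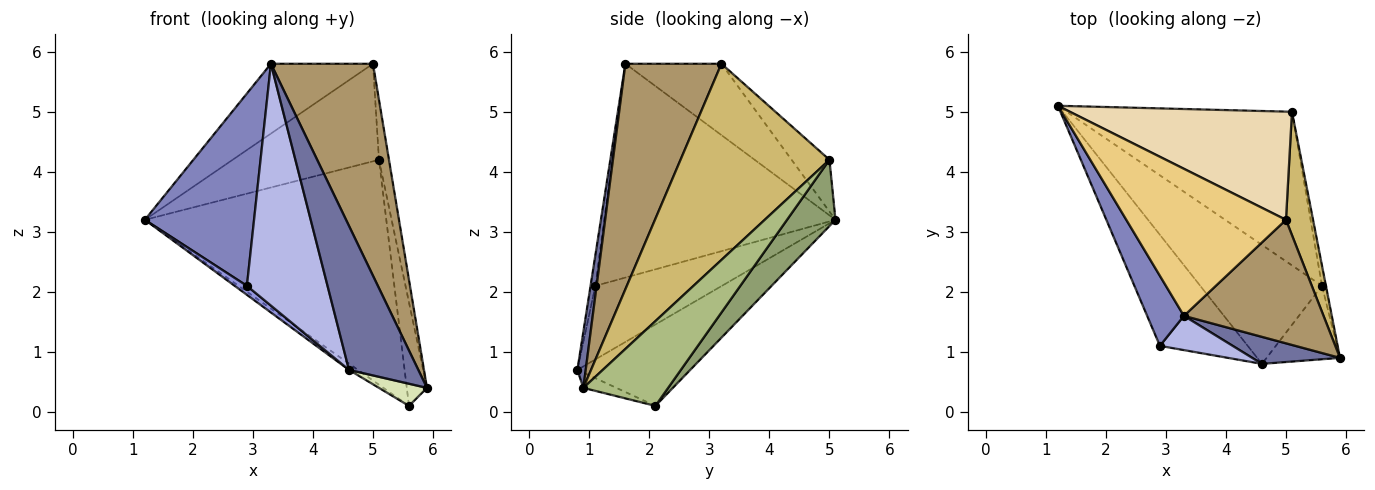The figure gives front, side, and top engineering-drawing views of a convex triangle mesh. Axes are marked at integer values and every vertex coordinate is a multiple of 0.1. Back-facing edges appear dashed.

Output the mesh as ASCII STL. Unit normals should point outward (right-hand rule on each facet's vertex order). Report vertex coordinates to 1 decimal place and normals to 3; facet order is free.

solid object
 facet normal 0.117 -0.976 0.183
  outer loop
   vertex 4.6 0.8 0.7
   vertex 5.9 0.9 0.4
   vertex 3.3 1.6 5.8
  endloop
 endfacet
 facet normal -0.893 -0.422 0.154
  outer loop
   vertex 2.9 1.1 2.1
   vertex 3.3 1.6 5.8
   vertex 1.2 5.1 3.2
  endloop
 endfacet
 facet normal -0.641 -0.062 -0.765
  outer loop
   vertex 2.9 1.1 2.1
   vertex 1.2 5.1 3.2
   vertex 4.6 0.8 0.7
  endloop
 endfacet
 facet normal -0.059 -0.988 0.140
  outer loop
   vertex 2.9 1.1 2.1
   vertex 4.6 0.8 0.7
   vertex 3.3 1.6 5.8
  endloop
 endfacet
 facet normal 0.164 0.815 -0.556
  outer loop
   vertex 5.6 2.1 0.1
   vertex 1.2 5.1 3.2
   vertex 5.1 5.0 4.2
  endloop
 endfacet
 facet normal 0.972 0.232 -0.045
  outer loop
   vertex 5.6 2.1 0.1
   vertex 5.1 5.0 4.2
   vertex 5.9 0.9 0.4
  endloop
 endfacet
 facet normal -0.555 0.044 -0.831
  outer loop
   vertex 5.6 2.1 0.1
   vertex 4.6 0.8 0.7
   vertex 1.2 5.1 3.2
  endloop
 endfacet
 facet normal -0.195 -0.283 -0.939
  outer loop
   vertex 5.6 2.1 0.1
   vertex 5.9 0.9 0.4
   vertex 4.6 0.8 0.7
  endloop
 endfacet
 facet normal 0.631 -0.670 0.391
  outer loop
   vertex 5.0 3.2 5.8
   vertex 3.3 1.6 5.8
   vertex 5.9 0.9 0.4
  endloop
 endfacet
 facet normal 0.988 0.066 0.136
  outer loop
   vertex 5.0 3.2 5.8
   vertex 5.9 0.9 0.4
   vertex 5.1 5.0 4.2
  endloop
 endfacet
 facet normal -0.374 0.398 0.838
  outer loop
   vertex 5.0 3.2 5.8
   vertex 1.2 5.1 3.2
   vertex 3.3 1.6 5.8
  endloop
 endfacet
 facet normal -0.171 0.660 0.732
  outer loop
   vertex 5.0 3.2 5.8
   vertex 5.1 5.0 4.2
   vertex 1.2 5.1 3.2
  endloop
 endfacet
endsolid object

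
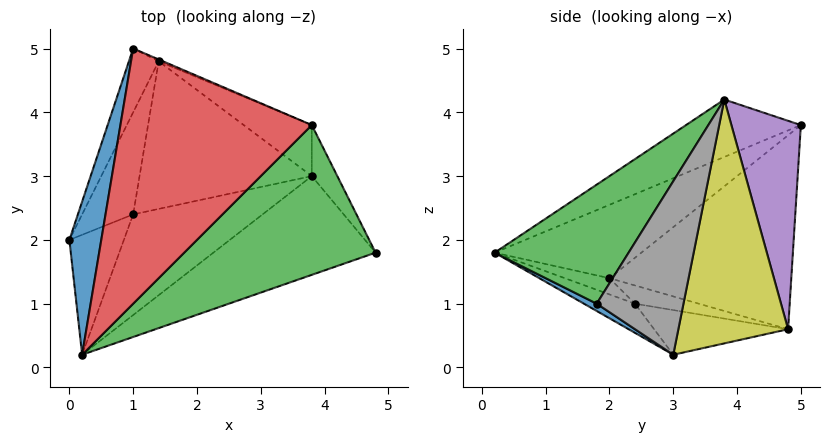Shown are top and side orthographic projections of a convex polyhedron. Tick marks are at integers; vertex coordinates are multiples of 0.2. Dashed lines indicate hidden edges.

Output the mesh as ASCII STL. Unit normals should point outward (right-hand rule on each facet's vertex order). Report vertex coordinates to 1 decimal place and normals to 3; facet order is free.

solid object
 facet normal -0.917 -0.013 0.399
  outer loop
   vertex 0.2 0.2 1.8
   vertex 1.0 5.0 3.8
   vertex 0.0 2.0 1.4
  endloop
 endfacet
 facet normal -0.901 0.411 -0.138
  outer loop
   vertex 1.4 4.8 0.6
   vertex 0.0 2.0 1.4
   vertex 1.0 5.0 3.8
  endloop
 endfacet
 facet normal 0.356 -0.738 0.573
  outer loop
   vertex 3.8 3.8 4.2
   vertex 0.2 0.2 1.8
   vertex 4.8 1.8 1.0
  endloop
 endfacet
 facet normal -0.271 -0.331 0.904
  outer loop
   vertex 3.8 3.8 4.2
   vertex 1.0 5.0 3.8
   vertex 0.2 0.2 1.8
  endloop
 endfacet
 facet normal 0.395 0.919 -0.008
  outer loop
   vertex 3.8 3.8 4.2
   vertex 1.4 4.8 0.6
   vertex 1.0 5.0 3.8
  endloop
 endfacet
 facet normal -0.277 -0.238 -0.931
  outer loop
   vertex 1.0 2.4 1.0
   vertex 0.2 0.2 1.8
   vertex 0.0 2.0 1.4
  endloop
 endfacet
 facet normal -0.335 -0.100 -0.937
  outer loop
   vertex 1.0 2.4 1.0
   vertex 0.0 2.0 1.4
   vertex 1.4 4.8 0.6
  endloop
 endfacet
 facet normal 0.800 0.588 -0.118
  outer loop
   vertex 3.8 3.0 0.2
   vertex 3.8 3.8 4.2
   vertex 4.8 1.8 1.0
  endloop
 endfacet
 facet normal 0.575 0.802 -0.160
  outer loop
   vertex 3.8 3.0 0.2
   vertex 1.4 4.8 0.6
   vertex 3.8 3.8 4.2
  endloop
 endfacet
 facet normal -0.249 -0.119 -0.961
  outer loop
   vertex 3.8 3.0 0.2
   vertex 1.0 2.4 1.0
   vertex 1.4 4.8 0.6
  endloop
 endfacet
 facet normal 0.038 -0.532 -0.846
  outer loop
   vertex 3.8 3.0 0.2
   vertex 4.8 1.8 1.0
   vertex 0.2 0.2 1.8
  endloop
 endfacet
 facet normal -0.212 -0.265 -0.941
  outer loop
   vertex 3.8 3.0 0.2
   vertex 0.2 0.2 1.8
   vertex 1.0 2.4 1.0
  endloop
 endfacet
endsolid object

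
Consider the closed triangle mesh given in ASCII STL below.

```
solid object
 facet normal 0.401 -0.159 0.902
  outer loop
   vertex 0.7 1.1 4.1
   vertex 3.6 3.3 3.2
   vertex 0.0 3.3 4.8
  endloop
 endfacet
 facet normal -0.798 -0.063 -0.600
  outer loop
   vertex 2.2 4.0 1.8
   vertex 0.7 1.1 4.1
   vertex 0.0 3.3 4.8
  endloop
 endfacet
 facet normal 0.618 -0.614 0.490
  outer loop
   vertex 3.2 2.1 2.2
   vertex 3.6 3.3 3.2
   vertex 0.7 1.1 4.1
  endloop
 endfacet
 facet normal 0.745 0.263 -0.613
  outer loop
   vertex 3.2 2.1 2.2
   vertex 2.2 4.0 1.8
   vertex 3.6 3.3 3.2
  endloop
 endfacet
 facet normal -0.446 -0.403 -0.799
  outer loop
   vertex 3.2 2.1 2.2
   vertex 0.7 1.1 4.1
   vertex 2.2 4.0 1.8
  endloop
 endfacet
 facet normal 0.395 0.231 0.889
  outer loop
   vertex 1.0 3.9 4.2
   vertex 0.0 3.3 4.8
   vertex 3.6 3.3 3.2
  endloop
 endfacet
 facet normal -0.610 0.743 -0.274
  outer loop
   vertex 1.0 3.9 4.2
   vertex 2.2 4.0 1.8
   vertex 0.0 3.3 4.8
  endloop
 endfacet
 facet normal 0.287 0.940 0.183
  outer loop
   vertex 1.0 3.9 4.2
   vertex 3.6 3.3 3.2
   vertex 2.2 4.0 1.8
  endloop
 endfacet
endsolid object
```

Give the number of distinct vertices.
6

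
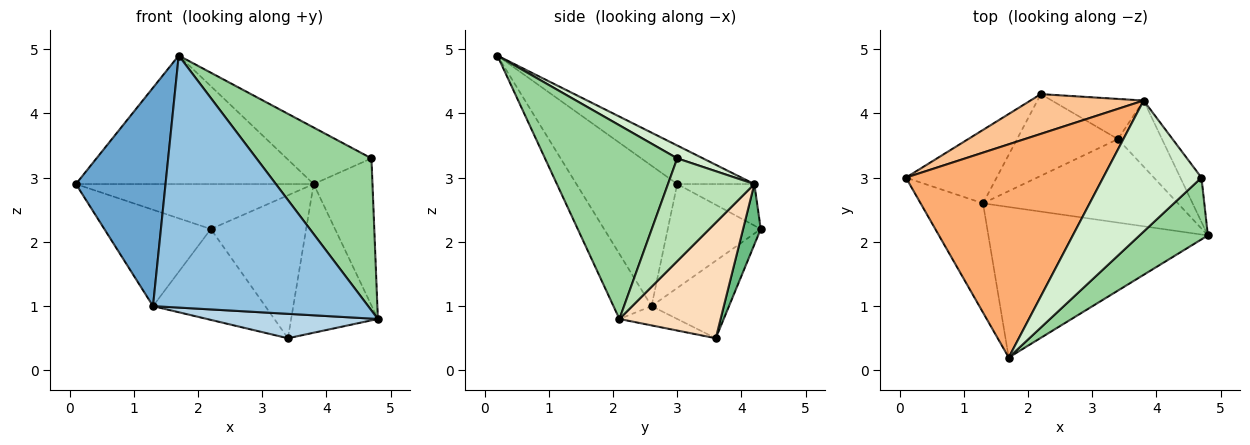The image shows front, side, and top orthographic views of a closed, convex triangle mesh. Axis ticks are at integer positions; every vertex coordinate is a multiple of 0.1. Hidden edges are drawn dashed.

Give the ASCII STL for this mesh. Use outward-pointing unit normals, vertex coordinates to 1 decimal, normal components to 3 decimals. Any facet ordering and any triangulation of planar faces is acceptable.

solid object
 facet normal -0.709 -0.630 -0.315
  outer loop
   vertex 1.3 2.6 1.0
   vertex 1.7 0.2 4.9
   vertex 0.1 3.0 2.9
  endloop
 endfacet
 facet normal -0.150 -0.849 -0.507
  outer loop
   vertex 1.3 2.6 1.0
   vertex 4.8 2.1 0.8
   vertex 1.7 0.2 4.9
  endloop
 endfacet
 facet normal -0.095 -0.279 -0.956
  outer loop
   vertex 1.3 2.6 1.0
   vertex 3.4 3.6 0.5
   vertex 4.8 2.1 0.8
  endloop
 endfacet
 facet normal -0.570 0.653 -0.498
  outer loop
   vertex 1.3 2.6 1.0
   vertex 0.1 3.0 2.9
   vertex 2.2 4.3 2.2
  endloop
 endfacet
 facet normal -0.457 0.662 -0.595
  outer loop
   vertex 1.3 2.6 1.0
   vertex 2.2 4.3 2.2
   vertex 3.4 3.6 0.5
  endloop
 endfacet
 facet normal -0.165 0.509 0.845
  outer loop
   vertex 3.8 4.2 2.9
   vertex 0.1 3.0 2.9
   vertex 1.7 0.2 4.9
  endloop
 endfacet
 facet normal -0.236 0.728 0.644
  outer loop
   vertex 3.8 4.2 2.9
   vertex 2.2 4.3 2.2
   vertex 0.1 3.0 2.9
  endloop
 endfacet
 facet normal 0.729 0.625 -0.278
  outer loop
   vertex 3.8 4.2 2.9
   vertex 4.8 2.1 0.8
   vertex 3.4 3.6 0.5
  endloop
 endfacet
 facet normal 0.176 0.948 -0.266
  outer loop
   vertex 3.8 4.2 2.9
   vertex 3.4 3.6 0.5
   vertex 2.2 4.3 2.2
  endloop
 endfacet
 facet normal 0.729 -0.634 0.257
  outer loop
   vertex 4.7 3.0 3.3
   vertex 1.7 0.2 4.9
   vertex 4.8 2.1 0.8
  endloop
 endfacet
 facet normal 0.815 0.555 -0.167
  outer loop
   vertex 4.7 3.0 3.3
   vertex 4.8 2.1 0.8
   vertex 3.8 4.2 2.9
  endloop
 endfacet
 facet normal 0.119 0.393 0.912
  outer loop
   vertex 4.7 3.0 3.3
   vertex 3.8 4.2 2.9
   vertex 1.7 0.2 4.9
  endloop
 endfacet
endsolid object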